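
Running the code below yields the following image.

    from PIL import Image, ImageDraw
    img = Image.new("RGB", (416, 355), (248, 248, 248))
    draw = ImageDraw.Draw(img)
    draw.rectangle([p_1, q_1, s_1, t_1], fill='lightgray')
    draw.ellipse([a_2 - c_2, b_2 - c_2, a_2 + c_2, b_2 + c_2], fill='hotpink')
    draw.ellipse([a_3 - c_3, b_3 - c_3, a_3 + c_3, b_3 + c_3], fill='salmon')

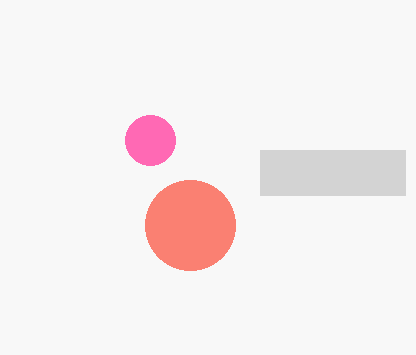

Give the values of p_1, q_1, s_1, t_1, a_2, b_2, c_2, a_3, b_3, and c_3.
p_1 = 260
q_1 = 150
s_1 = 405
t_1 = 195
a_2 = 150
b_2 = 140
c_2 = 25
a_3 = 190
b_3 = 225
c_3 = 45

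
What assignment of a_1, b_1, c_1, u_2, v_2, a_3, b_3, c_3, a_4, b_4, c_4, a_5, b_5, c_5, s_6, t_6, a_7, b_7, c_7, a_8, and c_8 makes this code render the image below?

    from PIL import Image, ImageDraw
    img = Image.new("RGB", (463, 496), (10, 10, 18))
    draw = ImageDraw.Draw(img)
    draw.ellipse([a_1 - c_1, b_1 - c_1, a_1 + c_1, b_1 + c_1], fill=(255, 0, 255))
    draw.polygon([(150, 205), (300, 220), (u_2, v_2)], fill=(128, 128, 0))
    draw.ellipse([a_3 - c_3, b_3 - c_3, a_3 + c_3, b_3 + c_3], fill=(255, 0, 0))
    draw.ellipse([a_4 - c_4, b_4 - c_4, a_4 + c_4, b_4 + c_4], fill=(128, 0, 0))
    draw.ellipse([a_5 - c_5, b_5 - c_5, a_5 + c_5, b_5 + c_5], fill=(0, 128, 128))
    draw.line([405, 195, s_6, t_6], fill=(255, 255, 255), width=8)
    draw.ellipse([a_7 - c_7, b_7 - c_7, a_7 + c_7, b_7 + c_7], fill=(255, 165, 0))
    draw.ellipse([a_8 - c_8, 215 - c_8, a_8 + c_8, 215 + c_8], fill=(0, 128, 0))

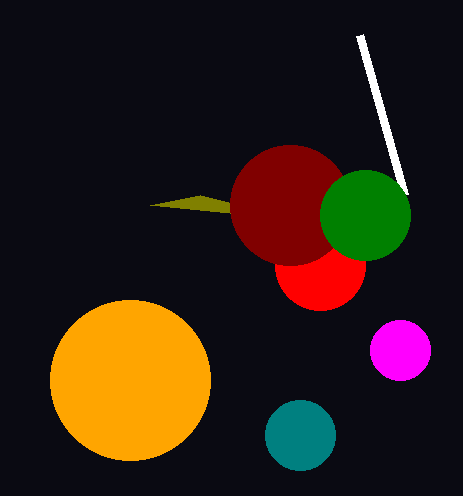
a_1 = 400, b_1 = 350, c_1 = 30, u_2 = 200, v_2 = 195, a_3 = 320, b_3 = 265, c_3 = 45, a_4 = 290, b_4 = 205, c_4 = 60, a_5 = 300, b_5 = 435, c_5 = 35, s_6 = 360, t_6 = 35, a_7 = 130, b_7 = 380, c_7 = 80, a_8 = 365, c_8 = 45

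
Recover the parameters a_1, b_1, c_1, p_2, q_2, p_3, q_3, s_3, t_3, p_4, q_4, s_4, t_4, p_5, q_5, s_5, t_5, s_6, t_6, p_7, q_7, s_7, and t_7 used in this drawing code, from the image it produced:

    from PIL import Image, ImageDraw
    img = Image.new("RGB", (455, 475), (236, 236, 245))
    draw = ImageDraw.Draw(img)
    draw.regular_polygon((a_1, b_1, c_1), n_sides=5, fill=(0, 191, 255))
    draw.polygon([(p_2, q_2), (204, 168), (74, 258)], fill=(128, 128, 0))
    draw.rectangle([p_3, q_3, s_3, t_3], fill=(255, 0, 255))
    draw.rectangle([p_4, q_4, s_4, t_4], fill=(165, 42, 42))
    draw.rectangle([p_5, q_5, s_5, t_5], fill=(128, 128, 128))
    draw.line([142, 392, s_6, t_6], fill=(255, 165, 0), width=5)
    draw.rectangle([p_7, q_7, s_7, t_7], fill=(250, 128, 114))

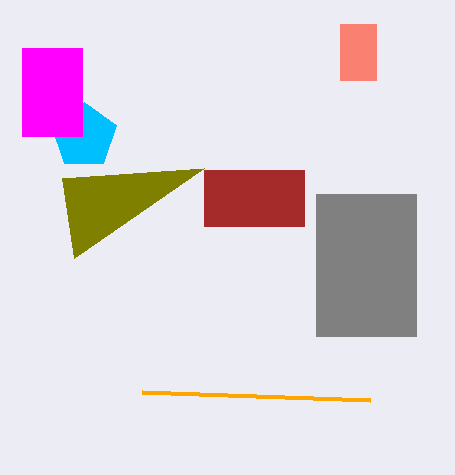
a_1 = 84
b_1 = 136
c_1 = 34
p_2 = 62
q_2 = 178
p_3 = 22
q_3 = 48
s_3 = 82
t_3 = 136
p_4 = 204
q_4 = 170
s_4 = 304
t_4 = 226
p_5 = 316
q_5 = 194
s_5 = 416
t_5 = 336
s_6 = 370
t_6 = 400
p_7 = 340
q_7 = 24
s_7 = 376
t_7 = 80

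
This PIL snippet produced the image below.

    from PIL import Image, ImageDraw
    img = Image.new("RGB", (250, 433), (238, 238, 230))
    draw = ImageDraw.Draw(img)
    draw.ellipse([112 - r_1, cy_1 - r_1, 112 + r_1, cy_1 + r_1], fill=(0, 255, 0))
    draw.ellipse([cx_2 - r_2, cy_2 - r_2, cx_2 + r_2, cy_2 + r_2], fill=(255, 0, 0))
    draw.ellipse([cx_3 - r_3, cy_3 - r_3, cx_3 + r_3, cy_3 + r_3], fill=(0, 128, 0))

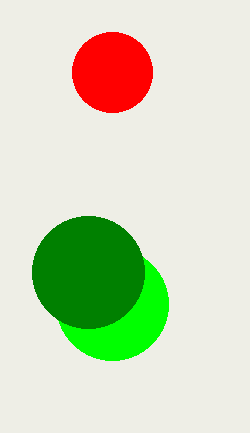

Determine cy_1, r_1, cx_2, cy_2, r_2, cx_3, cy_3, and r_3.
cy_1 = 304, r_1 = 56, cx_2 = 112, cy_2 = 72, r_2 = 40, cx_3 = 88, cy_3 = 272, r_3 = 56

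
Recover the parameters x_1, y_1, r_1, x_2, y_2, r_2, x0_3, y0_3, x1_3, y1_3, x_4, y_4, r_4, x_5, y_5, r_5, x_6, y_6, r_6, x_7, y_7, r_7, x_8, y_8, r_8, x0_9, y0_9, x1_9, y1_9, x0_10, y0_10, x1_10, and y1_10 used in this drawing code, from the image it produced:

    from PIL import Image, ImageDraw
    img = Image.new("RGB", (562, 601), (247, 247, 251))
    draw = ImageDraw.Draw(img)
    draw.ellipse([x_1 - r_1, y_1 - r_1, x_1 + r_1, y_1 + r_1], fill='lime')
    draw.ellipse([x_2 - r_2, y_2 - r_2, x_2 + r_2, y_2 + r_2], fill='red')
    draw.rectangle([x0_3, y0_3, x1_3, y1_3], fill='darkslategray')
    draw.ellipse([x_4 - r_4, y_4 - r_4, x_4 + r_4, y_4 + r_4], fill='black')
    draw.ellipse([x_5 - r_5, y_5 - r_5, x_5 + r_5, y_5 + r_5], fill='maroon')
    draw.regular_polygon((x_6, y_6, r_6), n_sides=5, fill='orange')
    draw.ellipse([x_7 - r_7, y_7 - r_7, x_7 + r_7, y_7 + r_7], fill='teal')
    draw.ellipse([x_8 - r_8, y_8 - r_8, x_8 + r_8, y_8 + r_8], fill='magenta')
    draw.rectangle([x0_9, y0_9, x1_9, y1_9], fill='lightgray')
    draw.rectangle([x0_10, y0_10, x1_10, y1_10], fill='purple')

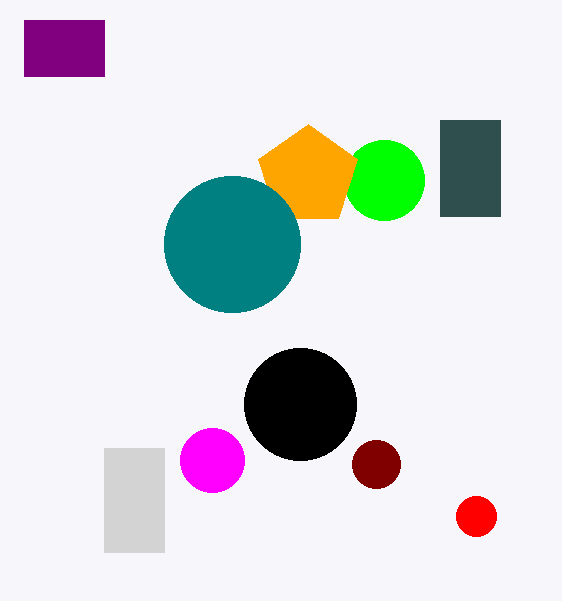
x_1 = 384; y_1 = 180; r_1 = 40; x_2 = 476; y_2 = 516; r_2 = 20; x0_3 = 440; y0_3 = 120; x1_3 = 500; y1_3 = 216; x_4 = 300; y_4 = 404; r_4 = 56; x_5 = 376; y_5 = 464; r_5 = 24; x_6 = 308; y_6 = 176; r_6 = 52; x_7 = 232; y_7 = 244; r_7 = 68; x_8 = 212; y_8 = 460; r_8 = 32; x0_9 = 104; y0_9 = 448; x1_9 = 164; y1_9 = 552; x0_10 = 24; y0_10 = 20; x1_10 = 104; y1_10 = 76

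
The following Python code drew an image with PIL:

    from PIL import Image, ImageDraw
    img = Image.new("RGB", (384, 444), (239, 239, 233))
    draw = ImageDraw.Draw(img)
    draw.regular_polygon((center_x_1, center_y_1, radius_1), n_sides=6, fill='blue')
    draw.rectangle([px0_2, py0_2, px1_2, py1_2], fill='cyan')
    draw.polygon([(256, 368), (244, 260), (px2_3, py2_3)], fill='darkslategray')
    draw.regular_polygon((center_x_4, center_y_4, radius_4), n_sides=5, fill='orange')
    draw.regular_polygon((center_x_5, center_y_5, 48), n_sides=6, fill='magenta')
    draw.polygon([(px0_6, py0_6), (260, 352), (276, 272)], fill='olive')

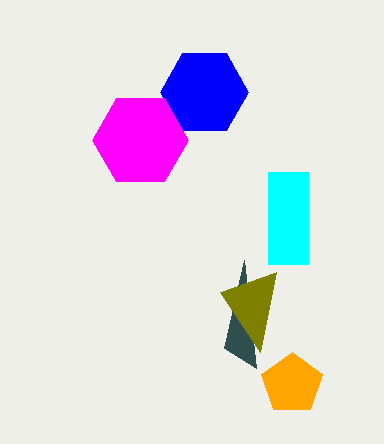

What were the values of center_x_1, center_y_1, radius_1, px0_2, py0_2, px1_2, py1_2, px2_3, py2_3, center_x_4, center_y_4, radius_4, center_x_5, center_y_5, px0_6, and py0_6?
center_x_1 = 204, center_y_1 = 92, radius_1 = 44, px0_2 = 268, py0_2 = 172, px1_2 = 308, py1_2 = 264, px2_3 = 224, py2_3 = 348, center_x_4 = 292, center_y_4 = 384, radius_4 = 32, center_x_5 = 140, center_y_5 = 140, px0_6 = 220, py0_6 = 292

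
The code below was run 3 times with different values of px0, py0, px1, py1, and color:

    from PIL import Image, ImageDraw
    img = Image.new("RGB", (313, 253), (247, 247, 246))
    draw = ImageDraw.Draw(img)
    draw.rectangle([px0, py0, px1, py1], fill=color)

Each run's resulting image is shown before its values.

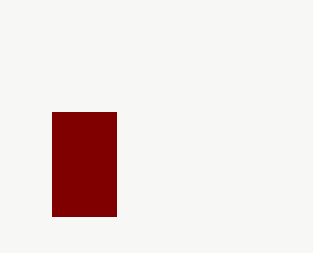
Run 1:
px0 = 52
py0 = 112
px1 = 116
py1 = 216
color = 'maroon'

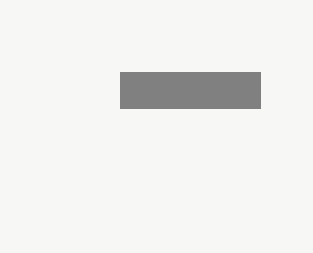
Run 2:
px0 = 120; py0 = 72; px1 = 260; py1 = 108; color = 'gray'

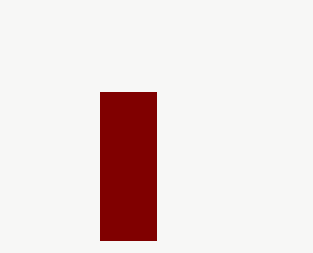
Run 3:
px0 = 100, py0 = 92, px1 = 156, py1 = 240, color = 'maroon'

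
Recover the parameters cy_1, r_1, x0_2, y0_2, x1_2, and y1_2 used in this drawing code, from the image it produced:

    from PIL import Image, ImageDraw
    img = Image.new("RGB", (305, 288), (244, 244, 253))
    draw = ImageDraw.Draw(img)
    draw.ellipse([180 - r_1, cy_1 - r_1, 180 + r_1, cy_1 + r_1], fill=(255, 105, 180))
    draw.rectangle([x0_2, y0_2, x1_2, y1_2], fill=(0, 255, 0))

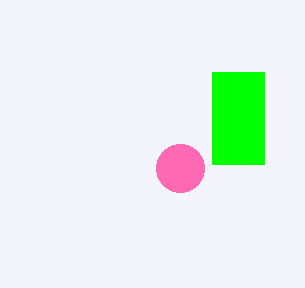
cy_1 = 168; r_1 = 24; x0_2 = 212; y0_2 = 72; x1_2 = 264; y1_2 = 164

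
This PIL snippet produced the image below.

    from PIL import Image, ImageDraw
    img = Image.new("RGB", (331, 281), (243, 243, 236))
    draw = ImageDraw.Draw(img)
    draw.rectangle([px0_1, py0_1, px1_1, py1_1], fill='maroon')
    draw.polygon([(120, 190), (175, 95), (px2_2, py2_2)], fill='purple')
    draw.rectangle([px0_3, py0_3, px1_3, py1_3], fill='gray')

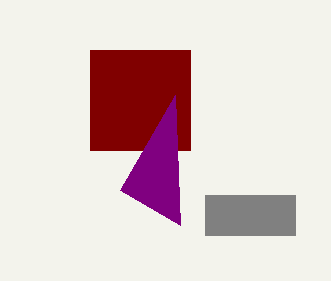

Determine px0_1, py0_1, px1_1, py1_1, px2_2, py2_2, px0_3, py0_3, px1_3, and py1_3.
px0_1 = 90, py0_1 = 50, px1_1 = 190, py1_1 = 150, px2_2 = 180, py2_2 = 225, px0_3 = 205, py0_3 = 195, px1_3 = 295, py1_3 = 235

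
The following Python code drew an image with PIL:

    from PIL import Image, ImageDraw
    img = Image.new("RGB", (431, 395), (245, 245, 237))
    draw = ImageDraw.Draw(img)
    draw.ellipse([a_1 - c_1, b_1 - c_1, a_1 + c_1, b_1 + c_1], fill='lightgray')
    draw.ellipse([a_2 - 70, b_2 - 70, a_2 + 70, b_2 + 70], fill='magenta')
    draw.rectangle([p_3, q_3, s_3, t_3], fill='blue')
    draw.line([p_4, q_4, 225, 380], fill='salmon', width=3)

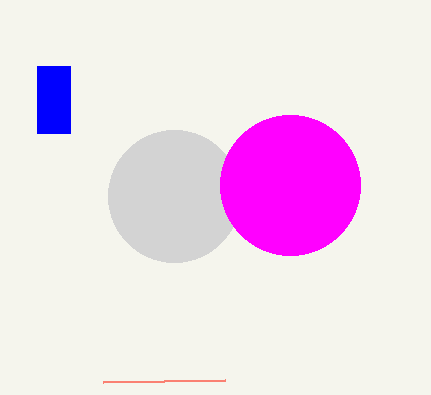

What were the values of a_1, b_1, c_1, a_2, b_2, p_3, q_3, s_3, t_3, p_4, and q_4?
a_1 = 174
b_1 = 196
c_1 = 66
a_2 = 290
b_2 = 185
p_3 = 37
q_3 = 66
s_3 = 70
t_3 = 133
p_4 = 103
q_4 = 382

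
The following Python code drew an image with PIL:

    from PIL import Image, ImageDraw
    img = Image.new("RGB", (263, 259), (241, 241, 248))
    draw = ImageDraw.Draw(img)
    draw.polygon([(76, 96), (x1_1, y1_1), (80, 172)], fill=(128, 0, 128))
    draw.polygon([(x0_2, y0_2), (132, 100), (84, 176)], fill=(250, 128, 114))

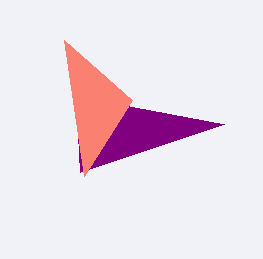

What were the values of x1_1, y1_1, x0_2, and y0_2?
x1_1 = 224
y1_1 = 124
x0_2 = 64
y0_2 = 40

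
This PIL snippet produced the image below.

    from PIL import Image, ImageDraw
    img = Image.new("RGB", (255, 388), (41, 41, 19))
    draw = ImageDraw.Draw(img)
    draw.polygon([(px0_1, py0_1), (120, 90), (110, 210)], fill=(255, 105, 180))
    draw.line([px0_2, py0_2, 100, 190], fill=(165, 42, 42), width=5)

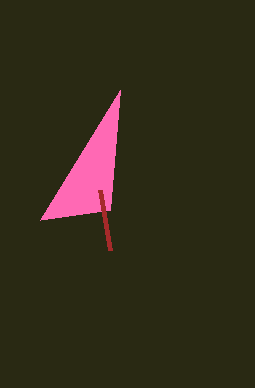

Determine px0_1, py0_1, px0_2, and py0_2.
px0_1 = 40, py0_1 = 220, px0_2 = 110, py0_2 = 250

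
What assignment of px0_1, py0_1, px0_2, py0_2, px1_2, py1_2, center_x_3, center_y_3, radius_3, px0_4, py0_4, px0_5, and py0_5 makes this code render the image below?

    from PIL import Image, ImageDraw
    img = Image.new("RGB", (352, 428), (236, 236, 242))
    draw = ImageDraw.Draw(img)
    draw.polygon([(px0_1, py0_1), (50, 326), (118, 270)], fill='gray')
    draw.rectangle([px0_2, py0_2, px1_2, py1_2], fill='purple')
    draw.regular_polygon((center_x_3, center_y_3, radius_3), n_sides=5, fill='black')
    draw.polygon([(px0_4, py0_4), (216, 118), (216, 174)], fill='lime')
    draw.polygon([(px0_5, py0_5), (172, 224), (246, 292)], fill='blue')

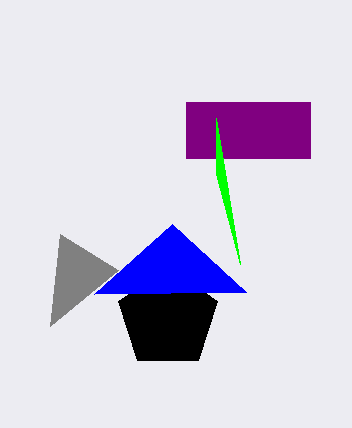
px0_1 = 60; py0_1 = 234; px0_2 = 186; py0_2 = 102; px1_2 = 310; py1_2 = 158; center_x_3 = 168; center_y_3 = 318; radius_3 = 52; px0_4 = 240; py0_4 = 264; px0_5 = 94; py0_5 = 294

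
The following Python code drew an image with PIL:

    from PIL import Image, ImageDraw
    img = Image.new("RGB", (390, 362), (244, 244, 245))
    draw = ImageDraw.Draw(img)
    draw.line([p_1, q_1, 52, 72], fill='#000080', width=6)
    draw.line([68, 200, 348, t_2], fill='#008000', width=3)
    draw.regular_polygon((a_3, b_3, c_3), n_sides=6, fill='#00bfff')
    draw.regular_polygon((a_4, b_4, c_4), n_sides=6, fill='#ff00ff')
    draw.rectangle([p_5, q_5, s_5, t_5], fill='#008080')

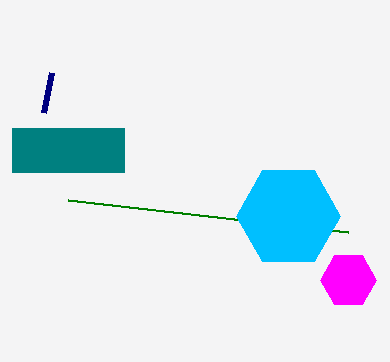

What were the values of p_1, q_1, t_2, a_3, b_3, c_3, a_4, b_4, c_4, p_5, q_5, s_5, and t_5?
p_1 = 44, q_1 = 112, t_2 = 232, a_3 = 288, b_3 = 216, c_3 = 52, a_4 = 348, b_4 = 280, c_4 = 28, p_5 = 12, q_5 = 128, s_5 = 124, t_5 = 172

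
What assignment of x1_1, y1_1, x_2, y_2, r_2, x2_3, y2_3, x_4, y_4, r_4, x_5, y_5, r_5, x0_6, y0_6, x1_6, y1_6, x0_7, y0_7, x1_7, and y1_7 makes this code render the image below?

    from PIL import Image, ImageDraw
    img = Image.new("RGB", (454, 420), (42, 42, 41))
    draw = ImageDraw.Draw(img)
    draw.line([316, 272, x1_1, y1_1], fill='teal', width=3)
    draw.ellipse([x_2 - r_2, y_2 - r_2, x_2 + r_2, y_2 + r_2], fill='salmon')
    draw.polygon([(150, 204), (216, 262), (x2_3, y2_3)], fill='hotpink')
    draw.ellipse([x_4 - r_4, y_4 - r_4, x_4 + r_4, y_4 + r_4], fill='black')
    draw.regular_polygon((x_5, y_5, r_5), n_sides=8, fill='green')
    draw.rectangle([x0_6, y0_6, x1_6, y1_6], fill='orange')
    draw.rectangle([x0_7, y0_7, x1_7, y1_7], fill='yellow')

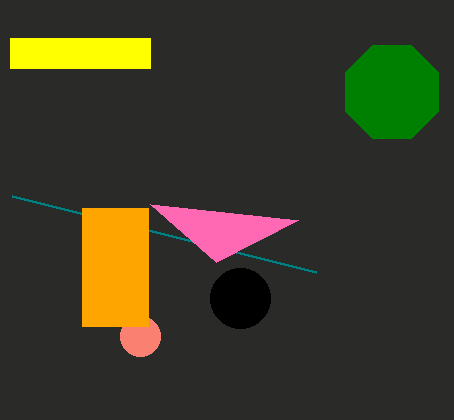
x1_1 = 12; y1_1 = 196; x_2 = 140; y_2 = 336; r_2 = 20; x2_3 = 298; y2_3 = 220; x_4 = 240; y_4 = 298; r_4 = 30; x_5 = 392; y_5 = 92; r_5 = 50; x0_6 = 82; y0_6 = 208; x1_6 = 148; y1_6 = 326; x0_7 = 10; y0_7 = 38; x1_7 = 150; y1_7 = 68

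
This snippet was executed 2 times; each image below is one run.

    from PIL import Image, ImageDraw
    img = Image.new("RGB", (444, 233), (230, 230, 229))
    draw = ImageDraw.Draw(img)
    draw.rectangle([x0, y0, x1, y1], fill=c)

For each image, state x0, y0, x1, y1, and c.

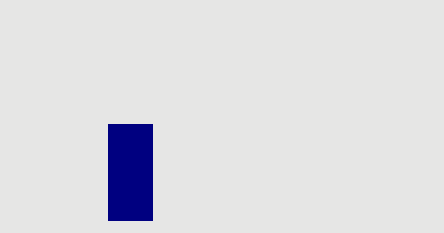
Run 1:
x0 = 108, y0 = 124, x1 = 152, y1 = 220, c = 'navy'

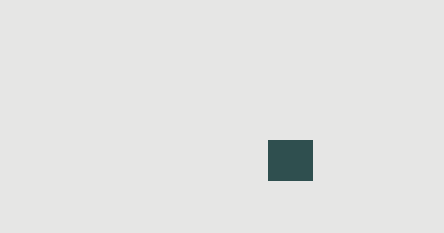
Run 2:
x0 = 268; y0 = 140; x1 = 312; y1 = 180; c = 'darkslategray'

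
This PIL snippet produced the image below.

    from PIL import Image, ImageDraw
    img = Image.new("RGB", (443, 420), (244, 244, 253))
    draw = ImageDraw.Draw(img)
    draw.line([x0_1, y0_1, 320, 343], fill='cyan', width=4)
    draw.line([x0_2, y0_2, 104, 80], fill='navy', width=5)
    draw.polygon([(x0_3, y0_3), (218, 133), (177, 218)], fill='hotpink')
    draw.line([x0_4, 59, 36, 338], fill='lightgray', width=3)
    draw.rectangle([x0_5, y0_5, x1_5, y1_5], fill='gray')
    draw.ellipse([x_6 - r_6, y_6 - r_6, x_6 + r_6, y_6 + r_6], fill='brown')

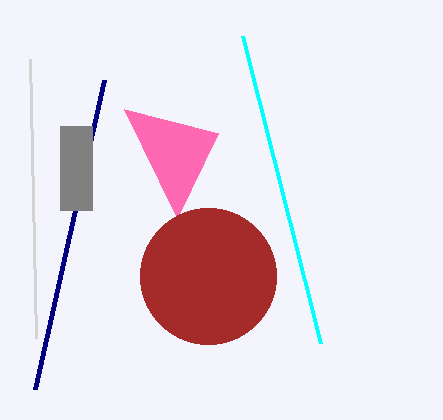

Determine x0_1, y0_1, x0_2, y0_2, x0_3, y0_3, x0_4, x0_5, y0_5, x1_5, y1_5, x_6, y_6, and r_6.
x0_1 = 242; y0_1 = 36; x0_2 = 35; y0_2 = 389; x0_3 = 124; y0_3 = 109; x0_4 = 30; x0_5 = 60; y0_5 = 126; x1_5 = 92; y1_5 = 210; x_6 = 208; y_6 = 276; r_6 = 68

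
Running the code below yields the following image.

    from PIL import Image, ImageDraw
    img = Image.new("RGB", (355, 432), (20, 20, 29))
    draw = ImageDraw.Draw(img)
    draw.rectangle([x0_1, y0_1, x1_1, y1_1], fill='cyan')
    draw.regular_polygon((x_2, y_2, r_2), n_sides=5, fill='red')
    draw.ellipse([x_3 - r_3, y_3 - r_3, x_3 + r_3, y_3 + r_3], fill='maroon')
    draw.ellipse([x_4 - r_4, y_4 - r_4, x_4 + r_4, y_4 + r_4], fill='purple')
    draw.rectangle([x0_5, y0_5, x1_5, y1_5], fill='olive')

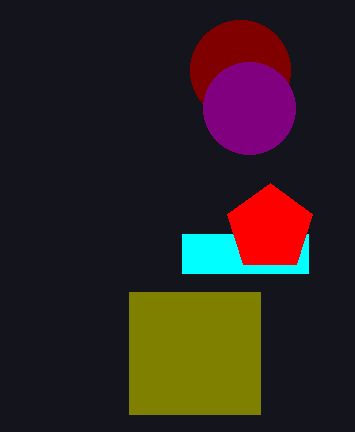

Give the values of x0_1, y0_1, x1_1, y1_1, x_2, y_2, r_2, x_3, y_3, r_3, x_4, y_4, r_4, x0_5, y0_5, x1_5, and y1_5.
x0_1 = 182; y0_1 = 234; x1_1 = 308; y1_1 = 273; x_2 = 270; y_2 = 228; r_2 = 45; x_3 = 240; y_3 = 70; r_3 = 50; x_4 = 249; y_4 = 108; r_4 = 46; x0_5 = 129; y0_5 = 292; x1_5 = 260; y1_5 = 414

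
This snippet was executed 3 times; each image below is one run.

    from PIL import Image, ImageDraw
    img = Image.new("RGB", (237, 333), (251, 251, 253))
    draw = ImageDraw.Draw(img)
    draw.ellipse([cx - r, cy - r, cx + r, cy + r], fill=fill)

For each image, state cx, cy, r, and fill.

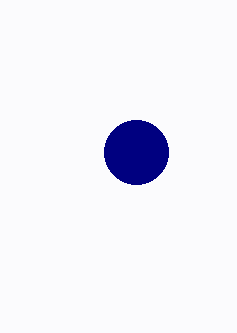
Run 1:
cx = 136; cy = 152; r = 32; fill = 'navy'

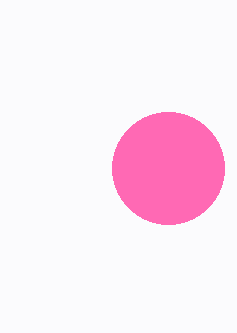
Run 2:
cx = 168; cy = 168; r = 56; fill = 'hotpink'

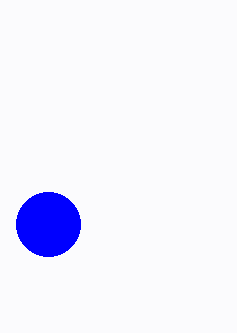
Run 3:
cx = 48, cy = 224, r = 32, fill = 'blue'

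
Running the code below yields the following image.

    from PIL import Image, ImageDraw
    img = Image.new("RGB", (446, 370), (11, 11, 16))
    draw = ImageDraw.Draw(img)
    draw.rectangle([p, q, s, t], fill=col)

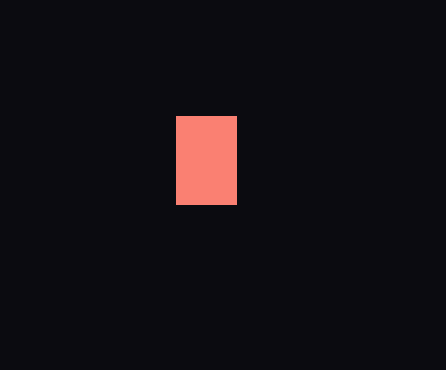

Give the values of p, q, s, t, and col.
p = 176, q = 116, s = 236, t = 204, col = 'salmon'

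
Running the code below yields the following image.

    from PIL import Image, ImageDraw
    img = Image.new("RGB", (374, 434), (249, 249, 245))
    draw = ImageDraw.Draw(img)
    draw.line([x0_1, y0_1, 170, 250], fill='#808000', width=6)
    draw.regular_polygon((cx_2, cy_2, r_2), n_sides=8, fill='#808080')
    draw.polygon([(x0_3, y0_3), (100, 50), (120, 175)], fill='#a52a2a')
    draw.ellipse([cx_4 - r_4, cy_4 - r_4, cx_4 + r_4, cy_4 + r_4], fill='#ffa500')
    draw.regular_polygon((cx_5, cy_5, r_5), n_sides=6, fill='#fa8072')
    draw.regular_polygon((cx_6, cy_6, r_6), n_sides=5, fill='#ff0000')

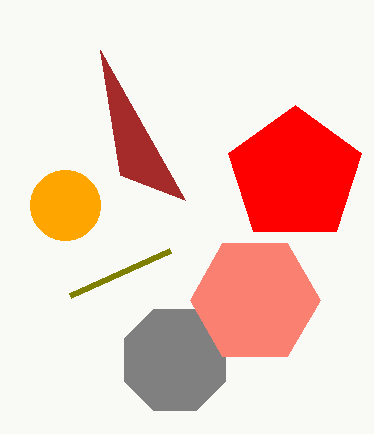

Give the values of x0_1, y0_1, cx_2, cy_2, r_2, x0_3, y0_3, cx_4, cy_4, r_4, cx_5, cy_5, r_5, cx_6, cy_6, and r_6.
x0_1 = 70, y0_1 = 295, cx_2 = 175, cy_2 = 360, r_2 = 55, x0_3 = 185, y0_3 = 200, cx_4 = 65, cy_4 = 205, r_4 = 35, cx_5 = 255, cy_5 = 300, r_5 = 65, cx_6 = 295, cy_6 = 175, r_6 = 70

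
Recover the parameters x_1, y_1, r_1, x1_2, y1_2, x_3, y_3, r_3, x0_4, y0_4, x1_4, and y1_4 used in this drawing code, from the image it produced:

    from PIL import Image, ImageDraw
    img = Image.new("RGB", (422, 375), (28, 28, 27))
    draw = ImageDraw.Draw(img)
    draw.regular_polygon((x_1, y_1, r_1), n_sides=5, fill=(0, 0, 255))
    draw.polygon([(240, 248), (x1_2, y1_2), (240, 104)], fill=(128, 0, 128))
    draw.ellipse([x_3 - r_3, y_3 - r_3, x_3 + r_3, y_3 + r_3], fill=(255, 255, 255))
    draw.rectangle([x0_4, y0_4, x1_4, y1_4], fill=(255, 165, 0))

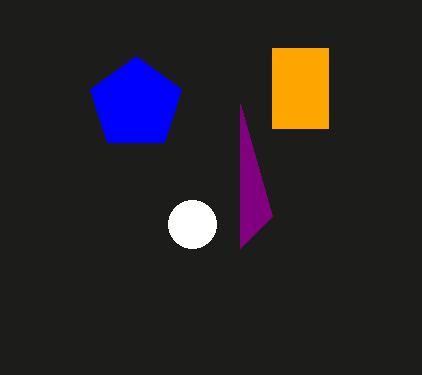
x_1 = 136
y_1 = 104
r_1 = 48
x1_2 = 272
y1_2 = 216
x_3 = 192
y_3 = 224
r_3 = 24
x0_4 = 272
y0_4 = 48
x1_4 = 328
y1_4 = 128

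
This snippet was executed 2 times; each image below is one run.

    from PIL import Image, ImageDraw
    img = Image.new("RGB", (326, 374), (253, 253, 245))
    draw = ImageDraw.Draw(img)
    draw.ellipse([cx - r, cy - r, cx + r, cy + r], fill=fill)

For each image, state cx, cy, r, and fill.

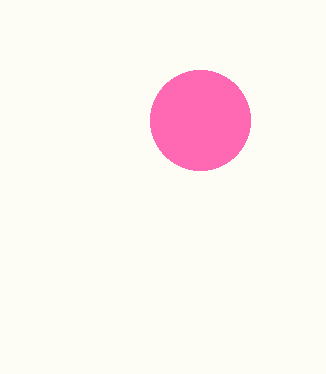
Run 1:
cx = 200, cy = 120, r = 50, fill = 'hotpink'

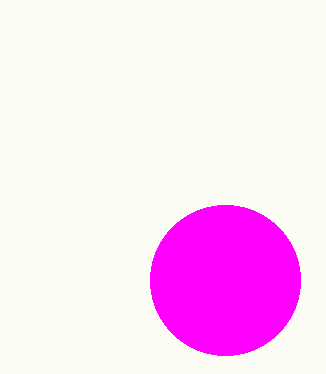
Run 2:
cx = 225; cy = 280; r = 75; fill = 'magenta'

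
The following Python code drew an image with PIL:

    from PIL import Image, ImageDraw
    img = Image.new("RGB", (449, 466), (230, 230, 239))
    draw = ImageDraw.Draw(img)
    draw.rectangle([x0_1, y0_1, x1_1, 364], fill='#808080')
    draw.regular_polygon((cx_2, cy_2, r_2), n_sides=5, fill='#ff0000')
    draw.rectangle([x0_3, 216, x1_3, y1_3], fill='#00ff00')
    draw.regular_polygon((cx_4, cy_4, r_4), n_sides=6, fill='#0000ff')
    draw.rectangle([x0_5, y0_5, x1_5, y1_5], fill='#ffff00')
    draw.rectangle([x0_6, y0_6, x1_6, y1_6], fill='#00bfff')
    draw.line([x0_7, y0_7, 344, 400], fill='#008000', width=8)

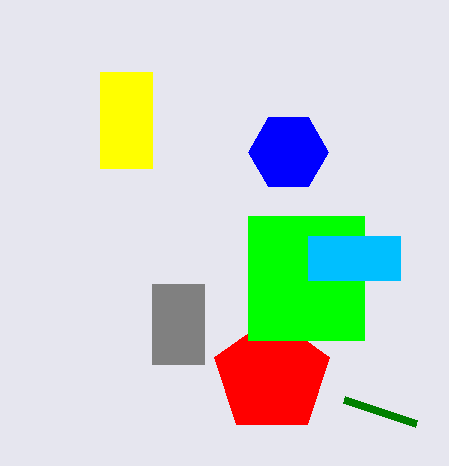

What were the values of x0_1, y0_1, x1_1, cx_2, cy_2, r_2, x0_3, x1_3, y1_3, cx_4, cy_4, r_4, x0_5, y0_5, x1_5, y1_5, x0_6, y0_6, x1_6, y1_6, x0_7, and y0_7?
x0_1 = 152, y0_1 = 284, x1_1 = 204, cx_2 = 272, cy_2 = 376, r_2 = 60, x0_3 = 248, x1_3 = 364, y1_3 = 340, cx_4 = 288, cy_4 = 152, r_4 = 40, x0_5 = 100, y0_5 = 72, x1_5 = 152, y1_5 = 168, x0_6 = 308, y0_6 = 236, x1_6 = 400, y1_6 = 280, x0_7 = 416, y0_7 = 424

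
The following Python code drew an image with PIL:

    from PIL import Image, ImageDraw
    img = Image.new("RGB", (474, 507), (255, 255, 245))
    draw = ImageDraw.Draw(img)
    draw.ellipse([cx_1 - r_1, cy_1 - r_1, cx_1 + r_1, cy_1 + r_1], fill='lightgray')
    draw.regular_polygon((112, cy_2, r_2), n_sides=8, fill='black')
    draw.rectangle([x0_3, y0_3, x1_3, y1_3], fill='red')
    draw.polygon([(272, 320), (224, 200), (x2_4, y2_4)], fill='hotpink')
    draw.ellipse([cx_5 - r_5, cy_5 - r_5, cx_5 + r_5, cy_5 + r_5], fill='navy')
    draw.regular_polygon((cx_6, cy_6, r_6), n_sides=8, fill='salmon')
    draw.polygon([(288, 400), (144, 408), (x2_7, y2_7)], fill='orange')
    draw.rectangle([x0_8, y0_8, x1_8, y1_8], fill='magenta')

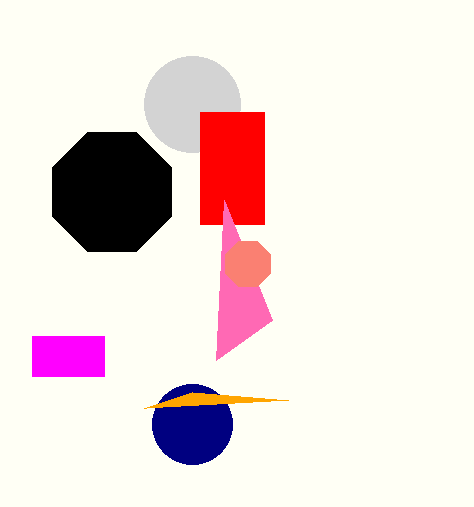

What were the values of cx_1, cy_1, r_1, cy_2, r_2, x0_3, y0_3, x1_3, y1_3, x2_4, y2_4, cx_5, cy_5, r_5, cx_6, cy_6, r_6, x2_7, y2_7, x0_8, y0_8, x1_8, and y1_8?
cx_1 = 192; cy_1 = 104; r_1 = 48; cy_2 = 192; r_2 = 64; x0_3 = 200; y0_3 = 112; x1_3 = 264; y1_3 = 224; x2_4 = 216; y2_4 = 360; cx_5 = 192; cy_5 = 424; r_5 = 40; cx_6 = 248; cy_6 = 264; r_6 = 24; x2_7 = 192; y2_7 = 392; x0_8 = 32; y0_8 = 336; x1_8 = 104; y1_8 = 376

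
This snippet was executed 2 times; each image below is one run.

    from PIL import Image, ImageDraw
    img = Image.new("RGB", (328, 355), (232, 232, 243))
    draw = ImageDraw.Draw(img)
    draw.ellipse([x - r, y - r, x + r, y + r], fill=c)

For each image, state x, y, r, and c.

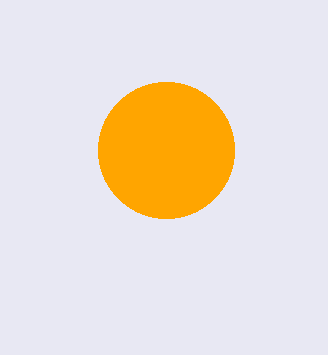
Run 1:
x = 166
y = 150
r = 68
c = 'orange'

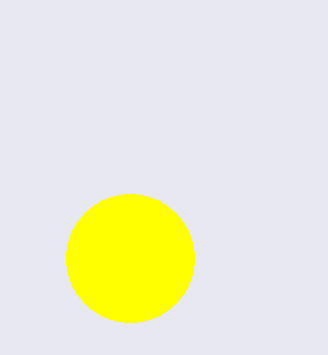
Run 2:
x = 130, y = 258, r = 64, c = 'yellow'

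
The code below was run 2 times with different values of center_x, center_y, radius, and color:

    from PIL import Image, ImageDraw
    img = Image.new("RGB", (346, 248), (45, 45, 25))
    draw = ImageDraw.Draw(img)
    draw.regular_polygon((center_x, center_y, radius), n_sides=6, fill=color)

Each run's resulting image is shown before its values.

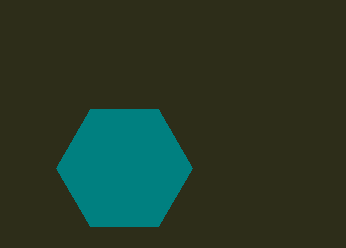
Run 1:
center_x = 124
center_y = 168
radius = 68
color = 'teal'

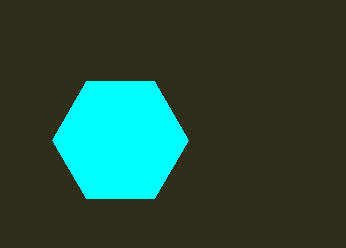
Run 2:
center_x = 120, center_y = 140, radius = 68, color = 'cyan'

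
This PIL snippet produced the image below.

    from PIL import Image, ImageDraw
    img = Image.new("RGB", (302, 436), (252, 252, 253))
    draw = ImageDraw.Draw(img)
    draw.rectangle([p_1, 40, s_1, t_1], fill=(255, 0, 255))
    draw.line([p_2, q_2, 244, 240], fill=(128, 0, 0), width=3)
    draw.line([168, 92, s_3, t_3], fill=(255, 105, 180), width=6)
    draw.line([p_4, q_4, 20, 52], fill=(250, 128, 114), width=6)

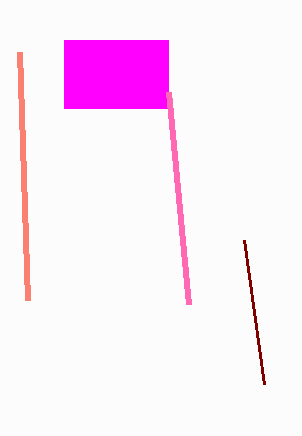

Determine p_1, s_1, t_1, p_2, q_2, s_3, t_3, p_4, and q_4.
p_1 = 64, s_1 = 168, t_1 = 108, p_2 = 264, q_2 = 384, s_3 = 188, t_3 = 304, p_4 = 28, q_4 = 300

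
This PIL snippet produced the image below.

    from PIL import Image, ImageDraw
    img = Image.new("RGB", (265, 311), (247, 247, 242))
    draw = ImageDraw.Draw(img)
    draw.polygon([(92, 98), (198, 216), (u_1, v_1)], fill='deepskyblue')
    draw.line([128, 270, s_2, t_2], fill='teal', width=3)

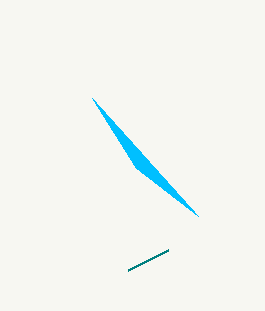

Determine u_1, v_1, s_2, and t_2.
u_1 = 136; v_1 = 168; s_2 = 168; t_2 = 250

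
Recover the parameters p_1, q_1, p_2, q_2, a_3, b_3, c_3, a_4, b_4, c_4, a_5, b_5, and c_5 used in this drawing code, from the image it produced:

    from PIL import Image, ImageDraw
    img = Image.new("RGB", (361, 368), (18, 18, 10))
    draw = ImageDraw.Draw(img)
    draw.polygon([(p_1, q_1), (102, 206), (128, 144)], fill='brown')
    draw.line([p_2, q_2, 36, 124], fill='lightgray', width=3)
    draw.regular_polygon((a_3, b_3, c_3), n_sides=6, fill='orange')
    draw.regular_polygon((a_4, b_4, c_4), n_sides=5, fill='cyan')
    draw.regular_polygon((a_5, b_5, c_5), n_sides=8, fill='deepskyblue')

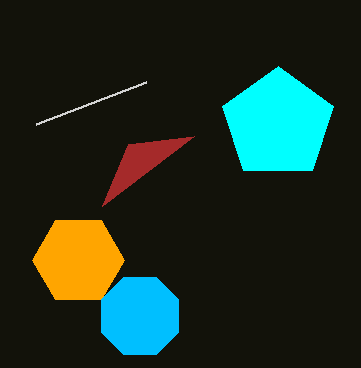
p_1 = 194; q_1 = 136; p_2 = 146; q_2 = 82; a_3 = 78; b_3 = 260; c_3 = 46; a_4 = 278; b_4 = 124; c_4 = 58; a_5 = 140; b_5 = 316; c_5 = 42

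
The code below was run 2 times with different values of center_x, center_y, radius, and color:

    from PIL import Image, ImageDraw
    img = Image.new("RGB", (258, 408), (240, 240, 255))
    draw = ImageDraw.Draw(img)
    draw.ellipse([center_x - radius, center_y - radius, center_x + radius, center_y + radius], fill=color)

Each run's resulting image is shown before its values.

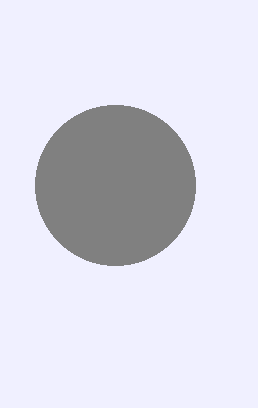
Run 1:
center_x = 115; center_y = 185; radius = 80; color = 'gray'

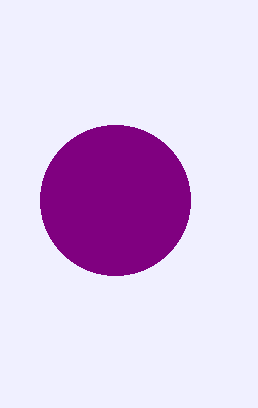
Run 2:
center_x = 115; center_y = 200; radius = 75; color = 'purple'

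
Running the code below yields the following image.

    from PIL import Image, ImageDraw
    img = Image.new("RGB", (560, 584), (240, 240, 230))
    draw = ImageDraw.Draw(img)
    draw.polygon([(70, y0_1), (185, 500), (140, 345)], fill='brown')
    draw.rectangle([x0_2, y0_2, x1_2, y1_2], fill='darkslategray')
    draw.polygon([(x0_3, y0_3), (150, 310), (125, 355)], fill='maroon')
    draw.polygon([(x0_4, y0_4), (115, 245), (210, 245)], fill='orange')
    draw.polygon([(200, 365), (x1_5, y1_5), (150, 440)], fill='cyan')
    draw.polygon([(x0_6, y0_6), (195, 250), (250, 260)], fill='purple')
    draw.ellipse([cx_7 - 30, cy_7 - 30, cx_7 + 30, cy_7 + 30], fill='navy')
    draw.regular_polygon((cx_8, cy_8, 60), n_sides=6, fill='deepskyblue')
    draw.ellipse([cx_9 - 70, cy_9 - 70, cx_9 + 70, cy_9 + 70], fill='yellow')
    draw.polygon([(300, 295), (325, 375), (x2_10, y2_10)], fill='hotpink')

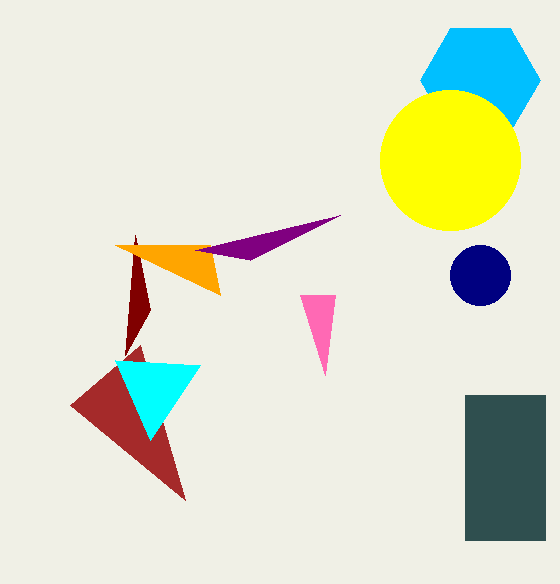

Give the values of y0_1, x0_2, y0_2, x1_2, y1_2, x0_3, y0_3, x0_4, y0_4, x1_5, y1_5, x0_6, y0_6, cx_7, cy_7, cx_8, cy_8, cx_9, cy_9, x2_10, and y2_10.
y0_1 = 405, x0_2 = 465, y0_2 = 395, x1_2 = 545, y1_2 = 540, x0_3 = 135, y0_3 = 235, x0_4 = 220, y0_4 = 295, x1_5 = 115, y1_5 = 360, x0_6 = 340, y0_6 = 215, cx_7 = 480, cy_7 = 275, cx_8 = 480, cy_8 = 80, cx_9 = 450, cy_9 = 160, x2_10 = 335, y2_10 = 295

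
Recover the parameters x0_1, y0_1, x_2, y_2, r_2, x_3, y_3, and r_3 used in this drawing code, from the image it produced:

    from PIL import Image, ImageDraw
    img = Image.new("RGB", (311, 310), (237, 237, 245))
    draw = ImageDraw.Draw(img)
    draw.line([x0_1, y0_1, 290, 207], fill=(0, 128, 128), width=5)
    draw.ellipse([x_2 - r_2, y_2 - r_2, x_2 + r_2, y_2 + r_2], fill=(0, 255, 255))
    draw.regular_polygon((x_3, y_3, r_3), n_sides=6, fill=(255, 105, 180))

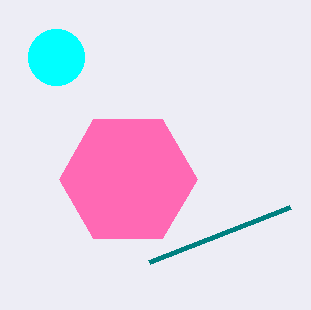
x0_1 = 149
y0_1 = 262
x_2 = 56
y_2 = 57
r_2 = 28
x_3 = 128
y_3 = 179
r_3 = 69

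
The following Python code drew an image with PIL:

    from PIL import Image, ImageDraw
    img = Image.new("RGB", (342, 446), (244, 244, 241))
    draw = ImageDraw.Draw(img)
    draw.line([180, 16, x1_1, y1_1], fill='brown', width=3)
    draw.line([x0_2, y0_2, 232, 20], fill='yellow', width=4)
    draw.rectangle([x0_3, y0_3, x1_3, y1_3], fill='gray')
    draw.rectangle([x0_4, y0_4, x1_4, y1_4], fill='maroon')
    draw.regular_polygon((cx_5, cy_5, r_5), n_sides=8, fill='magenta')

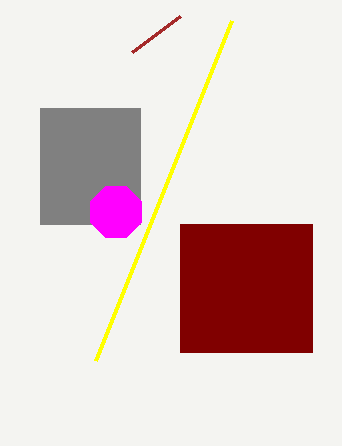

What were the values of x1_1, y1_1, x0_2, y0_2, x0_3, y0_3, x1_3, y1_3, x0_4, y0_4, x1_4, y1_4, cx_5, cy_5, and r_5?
x1_1 = 132
y1_1 = 52
x0_2 = 96
y0_2 = 360
x0_3 = 40
y0_3 = 108
x1_3 = 140
y1_3 = 224
x0_4 = 180
y0_4 = 224
x1_4 = 312
y1_4 = 352
cx_5 = 116
cy_5 = 212
r_5 = 28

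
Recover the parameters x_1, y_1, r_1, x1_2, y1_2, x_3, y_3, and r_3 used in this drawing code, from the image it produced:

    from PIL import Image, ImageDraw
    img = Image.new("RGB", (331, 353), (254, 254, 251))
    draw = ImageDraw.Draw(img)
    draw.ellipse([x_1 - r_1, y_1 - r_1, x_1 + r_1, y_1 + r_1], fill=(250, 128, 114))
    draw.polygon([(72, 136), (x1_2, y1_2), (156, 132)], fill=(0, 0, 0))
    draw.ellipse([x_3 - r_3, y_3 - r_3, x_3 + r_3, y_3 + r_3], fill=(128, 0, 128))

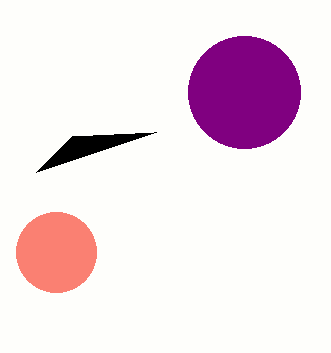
x_1 = 56
y_1 = 252
r_1 = 40
x1_2 = 36
y1_2 = 172
x_3 = 244
y_3 = 92
r_3 = 56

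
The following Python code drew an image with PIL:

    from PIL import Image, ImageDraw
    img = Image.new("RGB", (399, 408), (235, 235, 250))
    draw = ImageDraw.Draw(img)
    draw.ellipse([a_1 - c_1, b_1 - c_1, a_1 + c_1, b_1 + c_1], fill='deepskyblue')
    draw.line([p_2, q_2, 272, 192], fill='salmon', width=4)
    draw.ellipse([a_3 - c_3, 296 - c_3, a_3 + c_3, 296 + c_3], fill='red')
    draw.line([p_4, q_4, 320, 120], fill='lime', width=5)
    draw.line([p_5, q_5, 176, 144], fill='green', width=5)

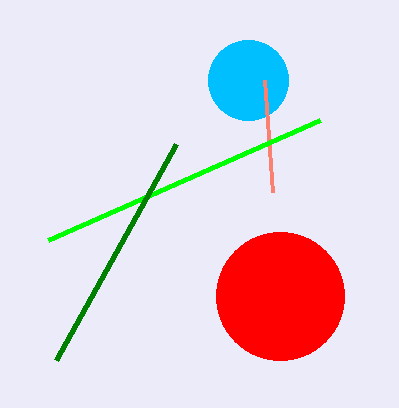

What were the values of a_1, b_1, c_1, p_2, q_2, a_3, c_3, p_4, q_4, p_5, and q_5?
a_1 = 248
b_1 = 80
c_1 = 40
p_2 = 264
q_2 = 80
a_3 = 280
c_3 = 64
p_4 = 48
q_4 = 240
p_5 = 56
q_5 = 360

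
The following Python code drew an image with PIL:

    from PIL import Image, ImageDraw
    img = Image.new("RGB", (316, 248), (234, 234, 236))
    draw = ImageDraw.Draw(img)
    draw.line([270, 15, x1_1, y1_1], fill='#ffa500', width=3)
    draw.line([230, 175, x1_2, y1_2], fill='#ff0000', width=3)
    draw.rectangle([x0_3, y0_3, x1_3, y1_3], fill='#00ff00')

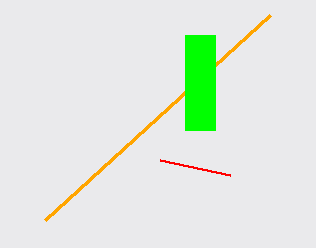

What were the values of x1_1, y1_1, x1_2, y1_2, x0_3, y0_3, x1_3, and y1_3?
x1_1 = 45
y1_1 = 220
x1_2 = 160
y1_2 = 160
x0_3 = 185
y0_3 = 35
x1_3 = 215
y1_3 = 130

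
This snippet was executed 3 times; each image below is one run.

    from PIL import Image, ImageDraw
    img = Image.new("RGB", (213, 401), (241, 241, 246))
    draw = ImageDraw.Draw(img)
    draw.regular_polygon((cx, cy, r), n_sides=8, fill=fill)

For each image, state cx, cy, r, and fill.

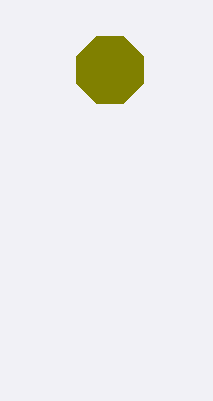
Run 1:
cx = 110
cy = 70
r = 36
fill = 'olive'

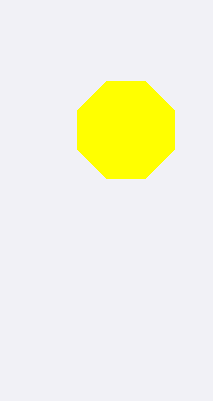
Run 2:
cx = 126
cy = 130
r = 52
fill = 'yellow'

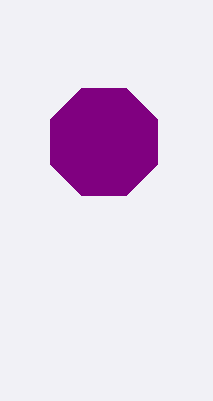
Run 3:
cx = 104
cy = 142
r = 58
fill = 'purple'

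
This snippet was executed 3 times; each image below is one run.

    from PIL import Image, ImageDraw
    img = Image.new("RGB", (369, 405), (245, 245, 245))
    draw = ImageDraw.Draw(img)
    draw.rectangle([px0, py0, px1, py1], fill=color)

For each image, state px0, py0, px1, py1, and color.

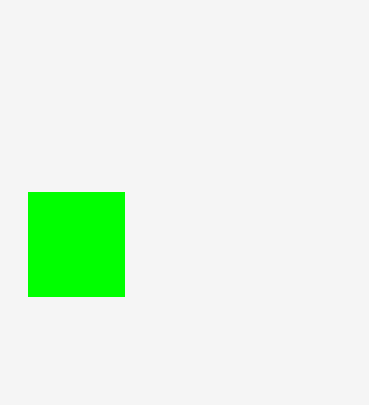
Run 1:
px0 = 28; py0 = 192; px1 = 124; py1 = 296; color = 'lime'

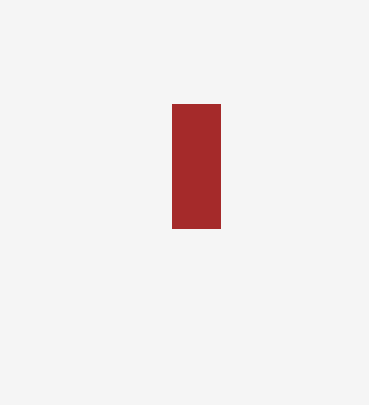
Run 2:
px0 = 172; py0 = 104; px1 = 220; py1 = 228; color = 'brown'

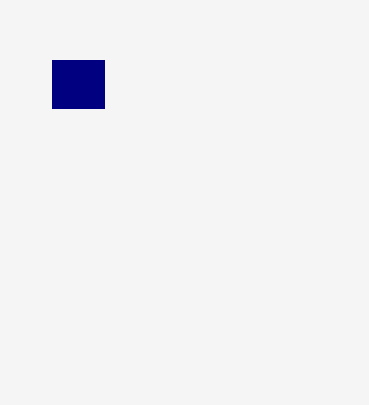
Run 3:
px0 = 52; py0 = 60; px1 = 104; py1 = 108; color = 'navy'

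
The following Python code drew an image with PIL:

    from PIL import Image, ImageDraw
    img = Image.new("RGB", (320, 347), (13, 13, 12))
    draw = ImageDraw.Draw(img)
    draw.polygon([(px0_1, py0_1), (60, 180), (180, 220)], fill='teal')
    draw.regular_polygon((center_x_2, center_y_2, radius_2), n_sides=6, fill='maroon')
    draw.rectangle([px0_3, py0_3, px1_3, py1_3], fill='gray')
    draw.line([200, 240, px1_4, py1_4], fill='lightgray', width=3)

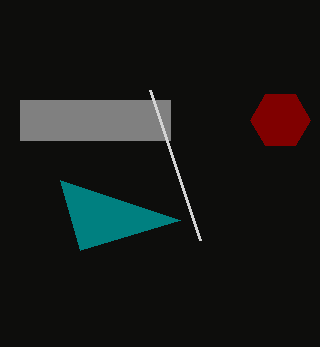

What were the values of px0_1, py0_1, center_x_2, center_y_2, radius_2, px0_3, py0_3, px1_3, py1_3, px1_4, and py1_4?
px0_1 = 80; py0_1 = 250; center_x_2 = 280; center_y_2 = 120; radius_2 = 30; px0_3 = 20; py0_3 = 100; px1_3 = 170; py1_3 = 140; px1_4 = 150; py1_4 = 90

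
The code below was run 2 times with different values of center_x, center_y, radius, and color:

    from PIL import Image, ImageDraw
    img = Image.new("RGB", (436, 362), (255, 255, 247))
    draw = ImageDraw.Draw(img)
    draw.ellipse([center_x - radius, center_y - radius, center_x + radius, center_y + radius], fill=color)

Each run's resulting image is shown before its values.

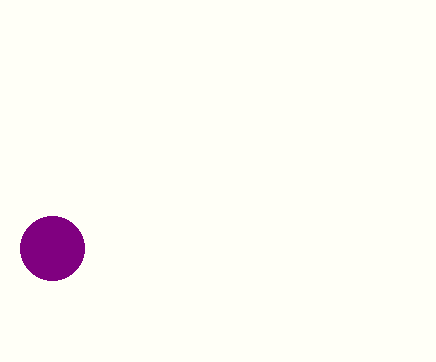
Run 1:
center_x = 52
center_y = 248
radius = 32
color = 'purple'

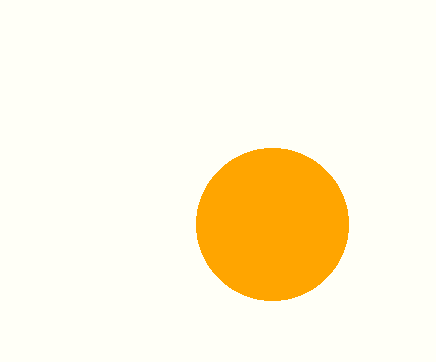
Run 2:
center_x = 272; center_y = 224; radius = 76; color = 'orange'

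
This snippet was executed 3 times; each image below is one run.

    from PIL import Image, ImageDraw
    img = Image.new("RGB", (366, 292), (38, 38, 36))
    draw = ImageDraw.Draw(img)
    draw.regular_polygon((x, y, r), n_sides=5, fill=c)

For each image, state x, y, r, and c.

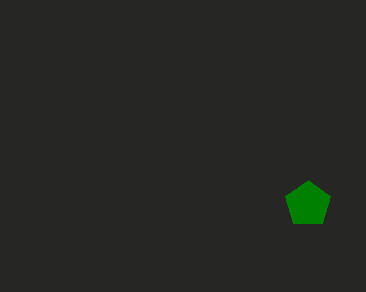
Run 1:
x = 308; y = 204; r = 24; c = 'green'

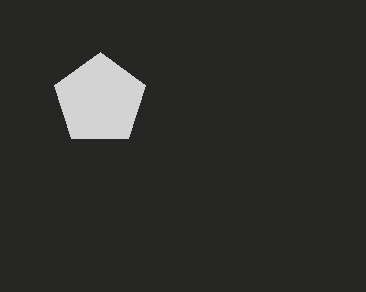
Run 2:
x = 100; y = 100; r = 48; c = 'lightgray'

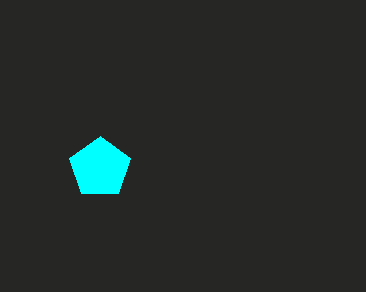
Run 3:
x = 100; y = 168; r = 32; c = 'cyan'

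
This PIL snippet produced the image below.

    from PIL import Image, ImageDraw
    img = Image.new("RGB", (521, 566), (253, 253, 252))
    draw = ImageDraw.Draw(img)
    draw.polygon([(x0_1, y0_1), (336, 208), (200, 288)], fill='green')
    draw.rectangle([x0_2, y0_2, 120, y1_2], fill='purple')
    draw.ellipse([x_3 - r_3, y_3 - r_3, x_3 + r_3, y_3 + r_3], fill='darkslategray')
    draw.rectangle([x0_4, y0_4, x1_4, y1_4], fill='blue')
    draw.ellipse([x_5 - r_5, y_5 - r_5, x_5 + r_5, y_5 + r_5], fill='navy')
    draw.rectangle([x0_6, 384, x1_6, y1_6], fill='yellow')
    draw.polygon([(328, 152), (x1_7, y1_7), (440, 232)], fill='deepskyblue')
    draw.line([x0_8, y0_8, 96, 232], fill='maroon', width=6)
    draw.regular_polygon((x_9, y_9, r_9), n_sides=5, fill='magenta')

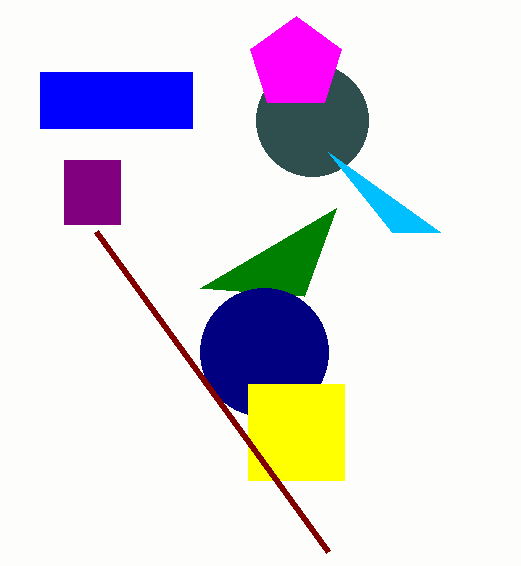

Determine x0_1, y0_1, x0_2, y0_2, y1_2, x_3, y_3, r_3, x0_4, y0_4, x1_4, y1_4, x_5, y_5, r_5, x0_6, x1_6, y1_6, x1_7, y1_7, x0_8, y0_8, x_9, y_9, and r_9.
x0_1 = 304, y0_1 = 296, x0_2 = 64, y0_2 = 160, y1_2 = 224, x_3 = 312, y_3 = 120, r_3 = 56, x0_4 = 40, y0_4 = 72, x1_4 = 192, y1_4 = 128, x_5 = 264, y_5 = 352, r_5 = 64, x0_6 = 248, x1_6 = 344, y1_6 = 480, x1_7 = 392, y1_7 = 232, x0_8 = 328, y0_8 = 552, x_9 = 296, y_9 = 64, r_9 = 48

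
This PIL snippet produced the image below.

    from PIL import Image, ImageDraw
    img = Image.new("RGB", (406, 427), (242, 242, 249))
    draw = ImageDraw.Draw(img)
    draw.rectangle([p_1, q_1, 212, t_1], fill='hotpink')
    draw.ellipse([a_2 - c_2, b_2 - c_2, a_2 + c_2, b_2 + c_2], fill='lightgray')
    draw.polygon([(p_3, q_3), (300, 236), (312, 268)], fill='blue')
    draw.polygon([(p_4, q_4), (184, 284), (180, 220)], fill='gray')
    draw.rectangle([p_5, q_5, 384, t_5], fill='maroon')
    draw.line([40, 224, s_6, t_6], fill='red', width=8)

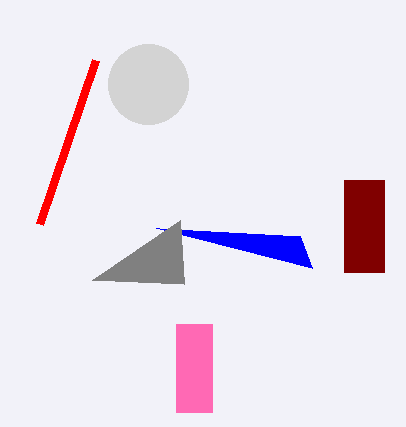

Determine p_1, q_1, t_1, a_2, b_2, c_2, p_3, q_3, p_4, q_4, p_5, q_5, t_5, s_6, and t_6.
p_1 = 176, q_1 = 324, t_1 = 412, a_2 = 148, b_2 = 84, c_2 = 40, p_3 = 156, q_3 = 228, p_4 = 92, q_4 = 280, p_5 = 344, q_5 = 180, t_5 = 272, s_6 = 96, t_6 = 60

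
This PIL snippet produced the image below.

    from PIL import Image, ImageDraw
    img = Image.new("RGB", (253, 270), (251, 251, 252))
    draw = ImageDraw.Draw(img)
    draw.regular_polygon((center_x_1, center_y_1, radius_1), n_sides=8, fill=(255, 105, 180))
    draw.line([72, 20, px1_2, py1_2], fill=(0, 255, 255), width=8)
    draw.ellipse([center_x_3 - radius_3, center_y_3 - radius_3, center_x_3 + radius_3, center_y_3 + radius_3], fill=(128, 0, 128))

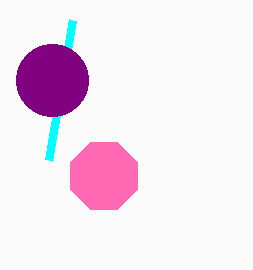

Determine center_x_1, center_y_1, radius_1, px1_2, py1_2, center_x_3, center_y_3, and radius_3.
center_x_1 = 104; center_y_1 = 176; radius_1 = 36; px1_2 = 48; py1_2 = 160; center_x_3 = 52; center_y_3 = 80; radius_3 = 36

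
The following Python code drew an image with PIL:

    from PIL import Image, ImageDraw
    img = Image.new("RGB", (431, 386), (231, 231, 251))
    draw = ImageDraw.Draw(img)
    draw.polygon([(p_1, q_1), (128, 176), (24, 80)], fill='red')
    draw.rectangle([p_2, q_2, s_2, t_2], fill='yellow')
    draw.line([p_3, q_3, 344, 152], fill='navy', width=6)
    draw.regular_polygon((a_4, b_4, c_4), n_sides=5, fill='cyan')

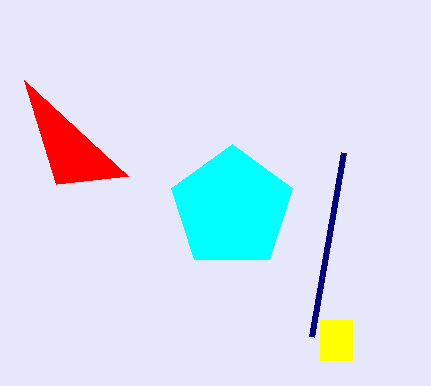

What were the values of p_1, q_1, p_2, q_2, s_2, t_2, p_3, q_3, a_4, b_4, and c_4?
p_1 = 56
q_1 = 184
p_2 = 320
q_2 = 320
s_2 = 352
t_2 = 360
p_3 = 312
q_3 = 336
a_4 = 232
b_4 = 208
c_4 = 64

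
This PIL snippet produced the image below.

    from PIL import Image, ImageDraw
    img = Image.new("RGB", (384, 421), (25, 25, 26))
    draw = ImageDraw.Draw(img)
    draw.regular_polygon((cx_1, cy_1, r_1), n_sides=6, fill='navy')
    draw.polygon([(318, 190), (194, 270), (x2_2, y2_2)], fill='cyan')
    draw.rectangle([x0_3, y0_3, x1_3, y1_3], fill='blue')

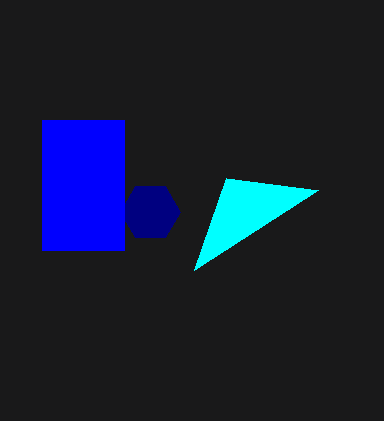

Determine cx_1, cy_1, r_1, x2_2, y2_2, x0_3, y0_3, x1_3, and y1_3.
cx_1 = 150
cy_1 = 212
r_1 = 30
x2_2 = 226
y2_2 = 178
x0_3 = 42
y0_3 = 120
x1_3 = 124
y1_3 = 250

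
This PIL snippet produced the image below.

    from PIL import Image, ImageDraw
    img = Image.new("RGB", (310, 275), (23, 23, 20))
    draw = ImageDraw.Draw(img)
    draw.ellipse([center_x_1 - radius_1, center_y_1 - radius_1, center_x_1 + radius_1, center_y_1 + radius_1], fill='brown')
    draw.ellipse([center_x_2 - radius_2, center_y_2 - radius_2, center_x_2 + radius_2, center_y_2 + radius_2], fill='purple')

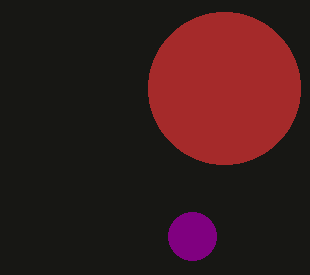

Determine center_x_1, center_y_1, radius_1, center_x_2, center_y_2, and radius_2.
center_x_1 = 224
center_y_1 = 88
radius_1 = 76
center_x_2 = 192
center_y_2 = 236
radius_2 = 24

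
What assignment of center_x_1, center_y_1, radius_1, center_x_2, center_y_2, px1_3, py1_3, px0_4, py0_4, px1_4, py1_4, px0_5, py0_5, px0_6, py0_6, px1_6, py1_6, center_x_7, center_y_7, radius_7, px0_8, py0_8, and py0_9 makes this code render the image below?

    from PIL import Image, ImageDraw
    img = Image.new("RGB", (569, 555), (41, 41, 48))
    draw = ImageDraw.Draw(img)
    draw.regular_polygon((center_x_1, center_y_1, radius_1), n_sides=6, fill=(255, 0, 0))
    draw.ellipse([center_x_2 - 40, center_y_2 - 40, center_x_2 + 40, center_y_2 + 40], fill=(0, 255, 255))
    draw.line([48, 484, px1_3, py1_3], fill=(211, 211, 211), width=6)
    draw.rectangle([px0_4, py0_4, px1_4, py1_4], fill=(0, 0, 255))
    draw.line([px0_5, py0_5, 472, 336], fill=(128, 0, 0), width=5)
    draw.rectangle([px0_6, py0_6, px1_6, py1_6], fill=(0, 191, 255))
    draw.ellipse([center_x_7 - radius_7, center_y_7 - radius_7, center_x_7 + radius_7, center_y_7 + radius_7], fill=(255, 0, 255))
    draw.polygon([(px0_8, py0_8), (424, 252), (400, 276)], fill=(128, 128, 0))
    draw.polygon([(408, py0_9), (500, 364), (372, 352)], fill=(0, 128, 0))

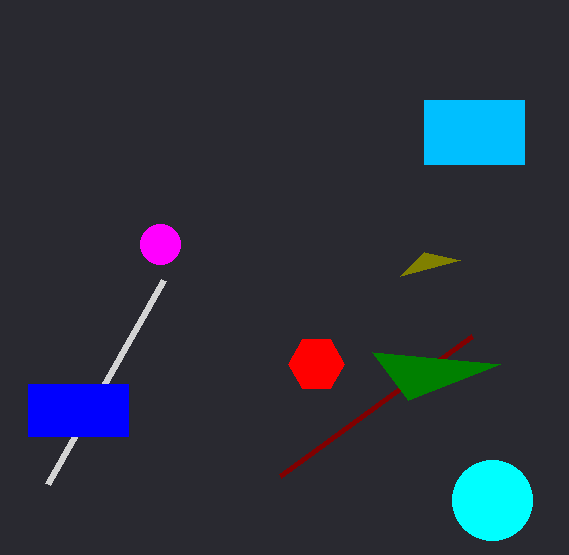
center_x_1 = 316; center_y_1 = 364; radius_1 = 28; center_x_2 = 492; center_y_2 = 500; px1_3 = 164; py1_3 = 280; px0_4 = 28; py0_4 = 384; px1_4 = 128; py1_4 = 436; px0_5 = 280; py0_5 = 476; px0_6 = 424; py0_6 = 100; px1_6 = 524; py1_6 = 164; center_x_7 = 160; center_y_7 = 244; radius_7 = 20; px0_8 = 460; py0_8 = 260; py0_9 = 400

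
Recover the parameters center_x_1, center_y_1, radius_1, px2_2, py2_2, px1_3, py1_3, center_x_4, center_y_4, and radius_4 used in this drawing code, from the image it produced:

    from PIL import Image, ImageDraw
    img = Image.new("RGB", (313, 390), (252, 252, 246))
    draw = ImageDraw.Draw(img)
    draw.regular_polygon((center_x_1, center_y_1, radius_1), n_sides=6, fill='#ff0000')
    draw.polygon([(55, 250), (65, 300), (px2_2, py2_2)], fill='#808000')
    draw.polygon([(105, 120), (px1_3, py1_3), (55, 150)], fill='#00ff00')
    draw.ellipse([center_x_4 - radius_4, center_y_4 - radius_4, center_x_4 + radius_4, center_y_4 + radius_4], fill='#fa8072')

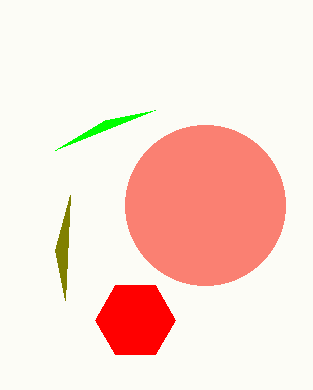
center_x_1 = 135; center_y_1 = 320; radius_1 = 40; px2_2 = 70; py2_2 = 195; px1_3 = 155; py1_3 = 110; center_x_4 = 205; center_y_4 = 205; radius_4 = 80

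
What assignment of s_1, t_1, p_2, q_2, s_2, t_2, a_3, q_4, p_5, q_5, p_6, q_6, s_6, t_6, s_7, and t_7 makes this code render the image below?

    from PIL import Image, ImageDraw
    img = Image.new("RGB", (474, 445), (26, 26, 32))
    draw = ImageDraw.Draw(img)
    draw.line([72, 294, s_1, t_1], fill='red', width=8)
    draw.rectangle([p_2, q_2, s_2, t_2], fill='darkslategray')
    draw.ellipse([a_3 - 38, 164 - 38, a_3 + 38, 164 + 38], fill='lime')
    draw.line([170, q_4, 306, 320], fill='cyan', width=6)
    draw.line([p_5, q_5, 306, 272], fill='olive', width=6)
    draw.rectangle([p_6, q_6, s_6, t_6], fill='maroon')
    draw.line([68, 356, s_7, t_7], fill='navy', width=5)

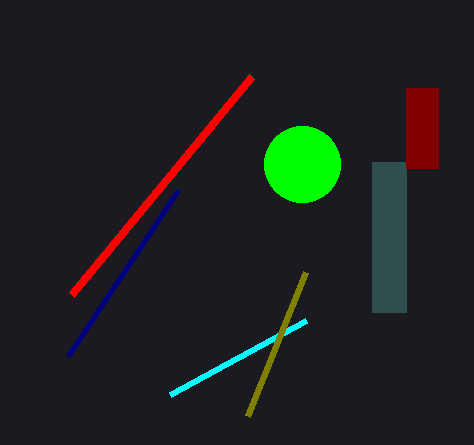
s_1 = 252
t_1 = 76
p_2 = 372
q_2 = 162
s_2 = 406
t_2 = 312
a_3 = 302
q_4 = 394
p_5 = 248
q_5 = 416
p_6 = 406
q_6 = 88
s_6 = 438
t_6 = 168
s_7 = 178
t_7 = 190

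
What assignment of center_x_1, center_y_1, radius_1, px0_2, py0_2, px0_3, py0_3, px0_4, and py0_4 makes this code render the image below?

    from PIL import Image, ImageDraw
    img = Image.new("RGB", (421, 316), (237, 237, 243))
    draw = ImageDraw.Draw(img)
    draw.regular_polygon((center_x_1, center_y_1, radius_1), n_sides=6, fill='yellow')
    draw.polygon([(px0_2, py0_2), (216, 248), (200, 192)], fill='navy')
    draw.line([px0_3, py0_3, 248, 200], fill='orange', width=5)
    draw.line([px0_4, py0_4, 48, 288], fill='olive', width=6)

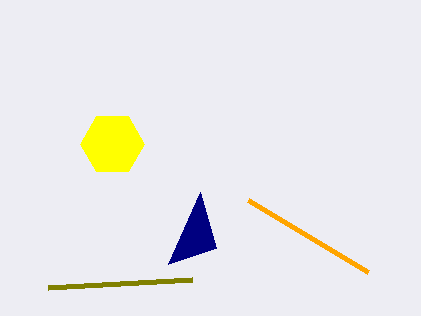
center_x_1 = 112
center_y_1 = 144
radius_1 = 32
px0_2 = 168
py0_2 = 264
px0_3 = 368
py0_3 = 272
px0_4 = 192
py0_4 = 280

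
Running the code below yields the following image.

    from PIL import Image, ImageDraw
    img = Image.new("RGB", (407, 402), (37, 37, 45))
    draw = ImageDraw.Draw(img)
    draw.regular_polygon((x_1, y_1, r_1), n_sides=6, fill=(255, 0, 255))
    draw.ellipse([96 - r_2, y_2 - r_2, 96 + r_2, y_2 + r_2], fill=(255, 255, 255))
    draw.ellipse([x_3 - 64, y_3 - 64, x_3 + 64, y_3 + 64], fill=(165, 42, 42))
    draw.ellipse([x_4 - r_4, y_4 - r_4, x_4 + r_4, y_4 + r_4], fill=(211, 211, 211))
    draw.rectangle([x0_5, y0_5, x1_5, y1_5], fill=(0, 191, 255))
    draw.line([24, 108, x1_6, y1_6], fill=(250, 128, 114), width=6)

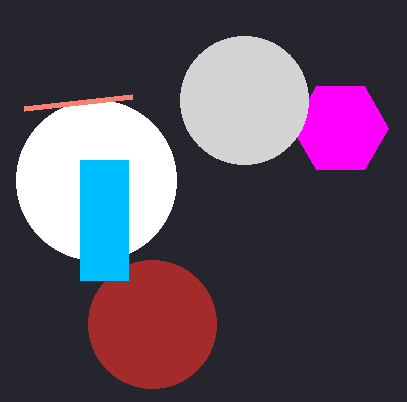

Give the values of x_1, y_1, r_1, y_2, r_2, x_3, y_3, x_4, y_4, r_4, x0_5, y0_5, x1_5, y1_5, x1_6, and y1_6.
x_1 = 340; y_1 = 128; r_1 = 48; y_2 = 180; r_2 = 80; x_3 = 152; y_3 = 324; x_4 = 244; y_4 = 100; r_4 = 64; x0_5 = 80; y0_5 = 160; x1_5 = 128; y1_5 = 280; x1_6 = 132; y1_6 = 96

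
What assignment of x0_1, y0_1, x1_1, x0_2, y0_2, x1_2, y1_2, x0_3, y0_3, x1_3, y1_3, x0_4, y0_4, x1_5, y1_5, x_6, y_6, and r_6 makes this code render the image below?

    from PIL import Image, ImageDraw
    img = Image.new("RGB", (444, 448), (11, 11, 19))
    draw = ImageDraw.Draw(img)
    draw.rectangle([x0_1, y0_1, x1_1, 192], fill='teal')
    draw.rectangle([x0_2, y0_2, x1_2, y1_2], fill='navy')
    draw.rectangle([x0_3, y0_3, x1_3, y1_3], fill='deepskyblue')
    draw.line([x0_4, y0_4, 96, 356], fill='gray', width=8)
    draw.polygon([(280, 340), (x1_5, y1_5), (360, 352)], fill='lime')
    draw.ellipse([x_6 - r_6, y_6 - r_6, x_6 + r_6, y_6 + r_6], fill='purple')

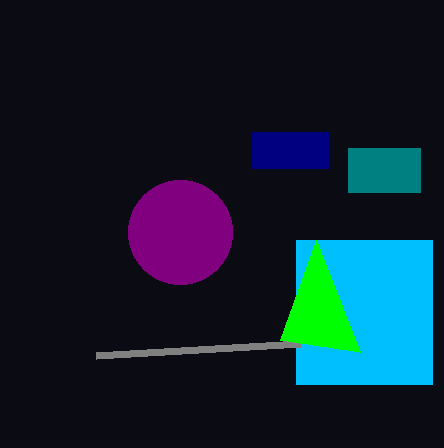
x0_1 = 348, y0_1 = 148, x1_1 = 420, x0_2 = 252, y0_2 = 132, x1_2 = 328, y1_2 = 168, x0_3 = 296, y0_3 = 240, x1_3 = 432, y1_3 = 384, x0_4 = 300, y0_4 = 344, x1_5 = 316, y1_5 = 240, x_6 = 180, y_6 = 232, r_6 = 52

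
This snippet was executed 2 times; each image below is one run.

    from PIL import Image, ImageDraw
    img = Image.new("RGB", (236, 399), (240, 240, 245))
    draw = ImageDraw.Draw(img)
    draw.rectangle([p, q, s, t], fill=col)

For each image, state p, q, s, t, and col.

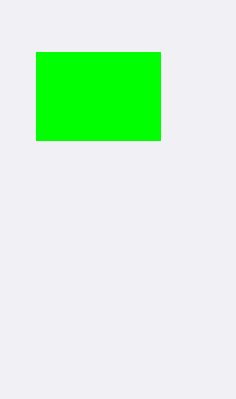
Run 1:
p = 36, q = 52, s = 160, t = 140, col = 'lime'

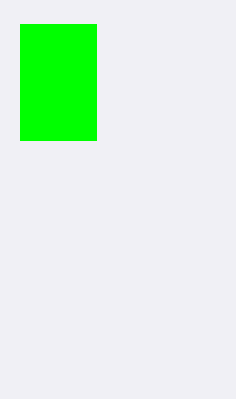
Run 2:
p = 20; q = 24; s = 96; t = 140; col = 'lime'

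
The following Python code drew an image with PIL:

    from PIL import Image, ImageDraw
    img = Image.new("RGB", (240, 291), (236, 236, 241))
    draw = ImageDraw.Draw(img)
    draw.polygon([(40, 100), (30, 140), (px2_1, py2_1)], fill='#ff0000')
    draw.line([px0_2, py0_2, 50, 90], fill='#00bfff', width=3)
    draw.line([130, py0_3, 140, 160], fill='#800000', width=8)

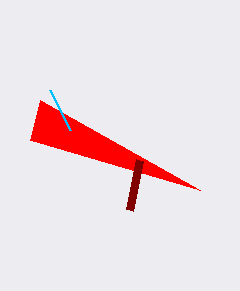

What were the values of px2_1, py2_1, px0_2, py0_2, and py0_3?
px2_1 = 200
py2_1 = 190
px0_2 = 70
py0_2 = 130
py0_3 = 210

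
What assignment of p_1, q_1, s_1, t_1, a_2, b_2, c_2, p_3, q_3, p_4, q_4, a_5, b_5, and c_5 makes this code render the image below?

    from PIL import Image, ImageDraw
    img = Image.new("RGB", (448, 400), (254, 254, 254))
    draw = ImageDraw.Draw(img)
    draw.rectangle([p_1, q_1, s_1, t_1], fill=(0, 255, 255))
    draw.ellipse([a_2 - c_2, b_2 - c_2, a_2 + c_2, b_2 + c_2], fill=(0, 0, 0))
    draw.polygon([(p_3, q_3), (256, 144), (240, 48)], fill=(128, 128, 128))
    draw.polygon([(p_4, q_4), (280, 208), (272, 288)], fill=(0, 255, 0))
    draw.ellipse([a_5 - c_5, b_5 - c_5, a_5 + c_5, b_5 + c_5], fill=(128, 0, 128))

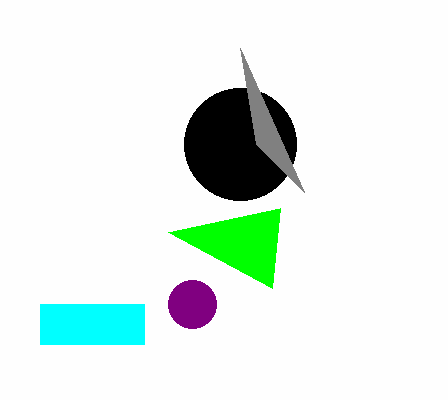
p_1 = 40
q_1 = 304
s_1 = 144
t_1 = 344
a_2 = 240
b_2 = 144
c_2 = 56
p_3 = 304
q_3 = 192
p_4 = 168
q_4 = 232
a_5 = 192
b_5 = 304
c_5 = 24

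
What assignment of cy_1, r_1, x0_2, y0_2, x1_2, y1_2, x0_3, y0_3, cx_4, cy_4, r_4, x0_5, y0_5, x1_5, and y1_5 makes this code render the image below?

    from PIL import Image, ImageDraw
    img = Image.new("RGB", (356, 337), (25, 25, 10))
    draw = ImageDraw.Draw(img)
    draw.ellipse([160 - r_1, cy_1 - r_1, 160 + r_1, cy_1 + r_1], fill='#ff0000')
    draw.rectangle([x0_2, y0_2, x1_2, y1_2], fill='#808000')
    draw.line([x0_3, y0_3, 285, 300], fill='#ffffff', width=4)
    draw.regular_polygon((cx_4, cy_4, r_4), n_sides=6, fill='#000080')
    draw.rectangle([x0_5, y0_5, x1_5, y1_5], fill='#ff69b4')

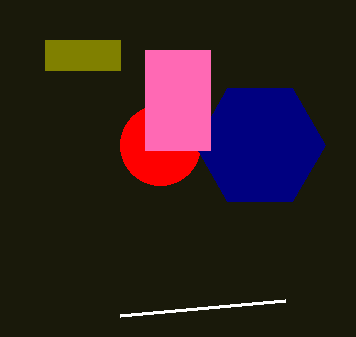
cy_1 = 145
r_1 = 40
x0_2 = 45
y0_2 = 40
x1_2 = 120
y1_2 = 70
x0_3 = 120
y0_3 = 315
cx_4 = 260
cy_4 = 145
r_4 = 65
x0_5 = 145
y0_5 = 50
x1_5 = 210
y1_5 = 150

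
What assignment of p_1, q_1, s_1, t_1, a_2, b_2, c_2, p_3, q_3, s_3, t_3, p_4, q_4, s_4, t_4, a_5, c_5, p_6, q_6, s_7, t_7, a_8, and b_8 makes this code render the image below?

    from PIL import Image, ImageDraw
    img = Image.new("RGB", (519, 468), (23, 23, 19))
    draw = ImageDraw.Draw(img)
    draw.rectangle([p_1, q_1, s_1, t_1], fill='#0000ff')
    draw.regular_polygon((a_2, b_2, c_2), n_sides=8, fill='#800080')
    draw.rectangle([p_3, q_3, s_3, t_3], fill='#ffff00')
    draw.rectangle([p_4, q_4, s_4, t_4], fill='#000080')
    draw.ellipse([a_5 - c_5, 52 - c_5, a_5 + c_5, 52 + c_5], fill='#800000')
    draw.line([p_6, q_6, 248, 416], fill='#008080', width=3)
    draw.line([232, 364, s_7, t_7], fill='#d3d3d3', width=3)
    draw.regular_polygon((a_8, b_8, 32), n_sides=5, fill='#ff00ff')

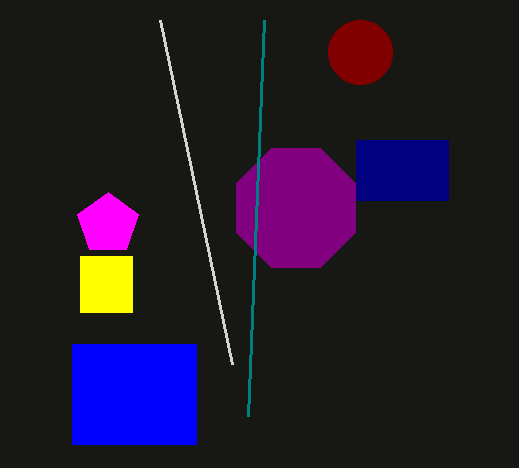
p_1 = 72
q_1 = 344
s_1 = 196
t_1 = 444
a_2 = 296
b_2 = 208
c_2 = 64
p_3 = 80
q_3 = 256
s_3 = 132
t_3 = 312
p_4 = 356
q_4 = 140
s_4 = 448
t_4 = 200
a_5 = 360
c_5 = 32
p_6 = 264
q_6 = 20
s_7 = 160
t_7 = 20
a_8 = 108
b_8 = 224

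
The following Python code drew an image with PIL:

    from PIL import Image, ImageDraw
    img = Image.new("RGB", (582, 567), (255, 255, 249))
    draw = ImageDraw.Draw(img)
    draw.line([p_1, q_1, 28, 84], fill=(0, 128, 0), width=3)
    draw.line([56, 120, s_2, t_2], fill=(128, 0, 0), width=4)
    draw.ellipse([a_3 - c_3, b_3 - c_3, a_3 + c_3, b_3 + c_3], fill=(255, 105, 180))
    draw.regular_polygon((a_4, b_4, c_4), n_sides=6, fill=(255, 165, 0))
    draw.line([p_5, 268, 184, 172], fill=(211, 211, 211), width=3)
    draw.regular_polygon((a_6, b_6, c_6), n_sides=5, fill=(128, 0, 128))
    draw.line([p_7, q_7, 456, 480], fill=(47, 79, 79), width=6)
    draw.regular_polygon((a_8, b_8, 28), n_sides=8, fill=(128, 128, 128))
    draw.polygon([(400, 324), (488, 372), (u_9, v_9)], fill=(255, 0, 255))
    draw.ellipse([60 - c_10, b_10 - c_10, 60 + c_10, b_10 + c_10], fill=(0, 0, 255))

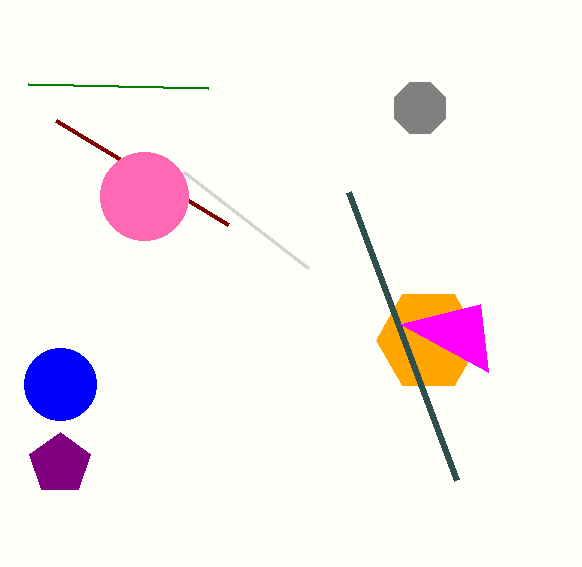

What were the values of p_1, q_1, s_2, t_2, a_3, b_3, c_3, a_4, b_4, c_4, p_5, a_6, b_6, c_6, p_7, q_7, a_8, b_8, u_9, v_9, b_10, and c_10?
p_1 = 208; q_1 = 88; s_2 = 228; t_2 = 224; a_3 = 144; b_3 = 196; c_3 = 44; a_4 = 428; b_4 = 340; c_4 = 52; p_5 = 308; a_6 = 60; b_6 = 464; c_6 = 32; p_7 = 348; q_7 = 192; a_8 = 420; b_8 = 108; u_9 = 480; v_9 = 304; b_10 = 384; c_10 = 36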